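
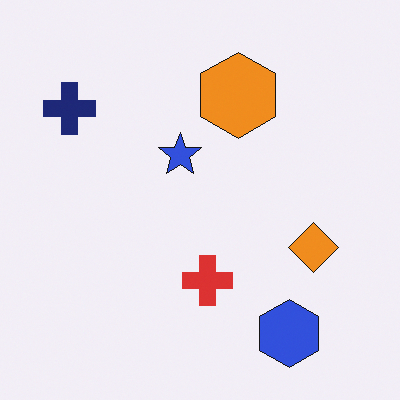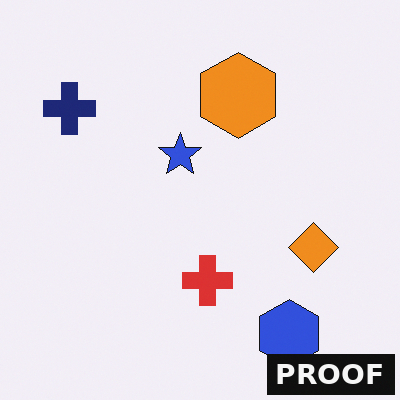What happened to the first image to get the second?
The transformation is: watermarked with the text "PROOF" in the lower-right corner.

A dark label reading "PROOF" appears in the lower-right corner.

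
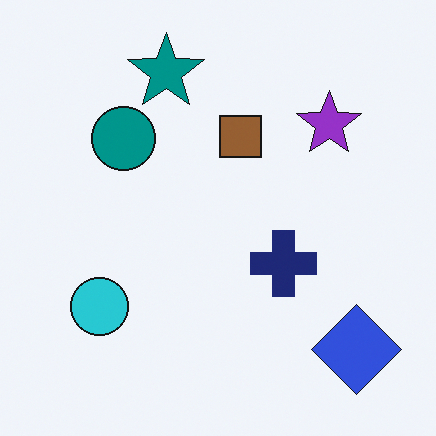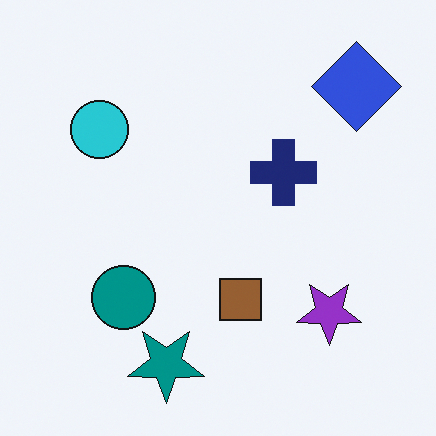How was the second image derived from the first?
The second image is the first flipped vertically (top ↔ bottom).

The teal star is in the top of the first image and the bottom of the second — shapes on opposite sides of the horizontal midline have swapped in a mirror flip.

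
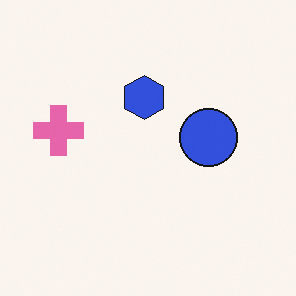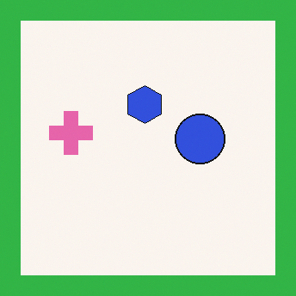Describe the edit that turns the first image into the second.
The second image is the first framed with a green border.

A solid green frame runs around the edge of the second image, with the content slightly shrunk inside it.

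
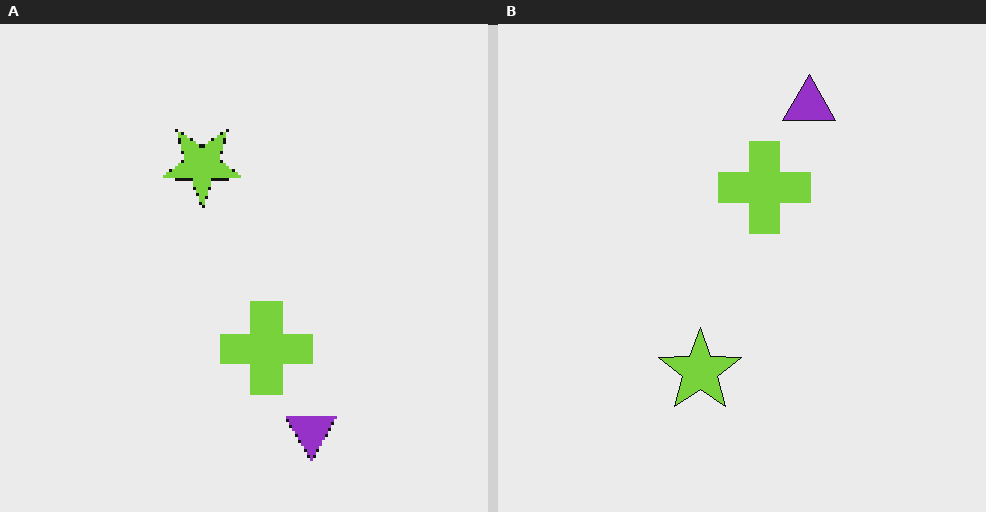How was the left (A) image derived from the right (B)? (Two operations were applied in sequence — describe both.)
Flipped vertically (top ↔ bottom), then lightly pixelated (a mild mosaic effect).

The purple triangle is in the top of the right (B) image and the bottom of the left (A) — shapes on opposite sides of the horizontal midline have swapped in a mirror flip. Shapes are reduced to large square blocks; fine edges and outlines are lost — a downscale-then-upscale (mosaic) effect.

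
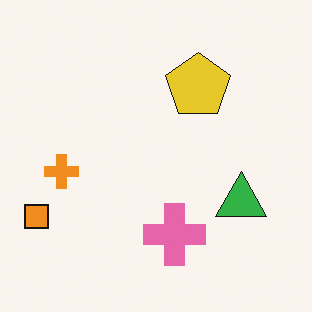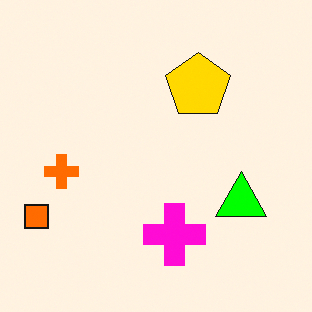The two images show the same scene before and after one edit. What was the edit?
It was made much more vivid (saturation change).

All colors are more vivid — a global saturation change.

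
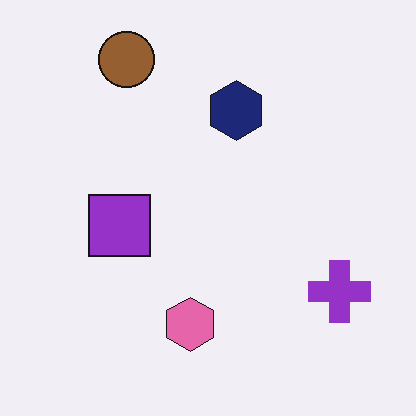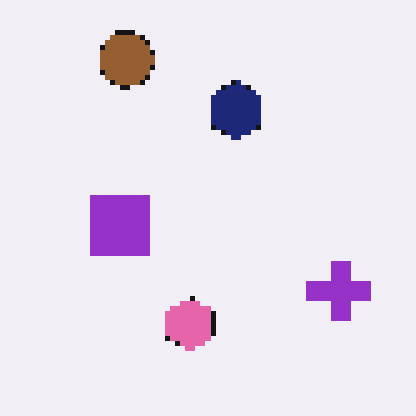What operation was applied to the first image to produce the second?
The transformation is: mildly pixelated.

Shapes are reduced to large square blocks; fine edges and outlines are lost — a downscale-then-upscale (mosaic) effect.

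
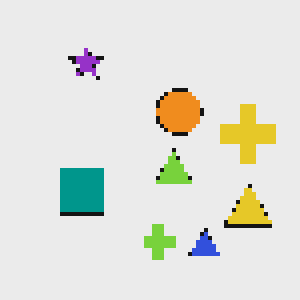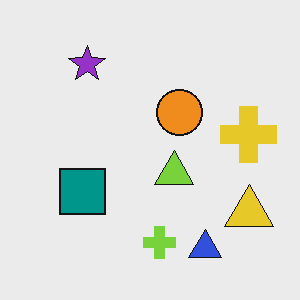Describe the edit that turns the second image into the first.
It was mildly pixelated.

Shapes are reduced to large square blocks; fine edges and outlines are lost — a downscale-then-upscale (mosaic) effect.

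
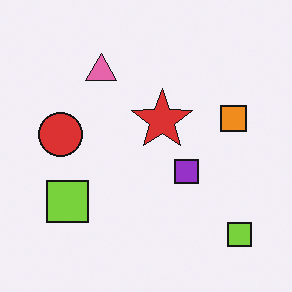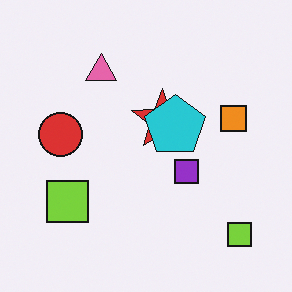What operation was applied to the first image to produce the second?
This is the original image overlaid with an additional cyan pentagon.

A cyan pentagon appears in the second image that is absent from the first.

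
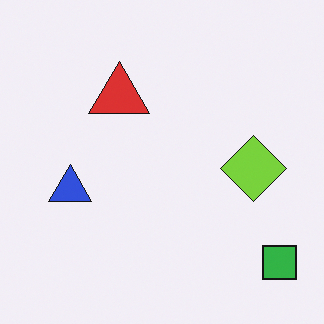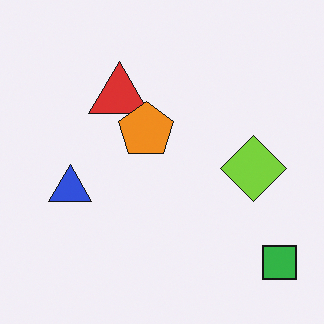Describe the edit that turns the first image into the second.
The second image is the first overlaid with an additional orange pentagon.

An orange pentagon appears in the second image that is absent from the first.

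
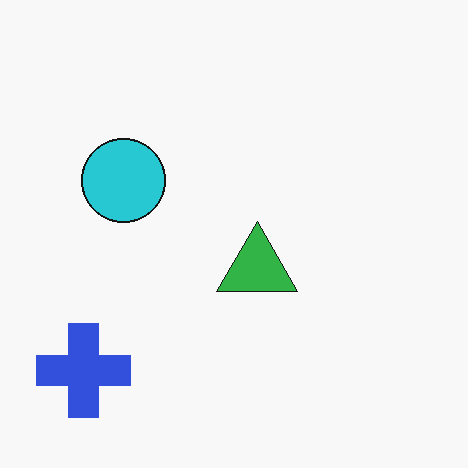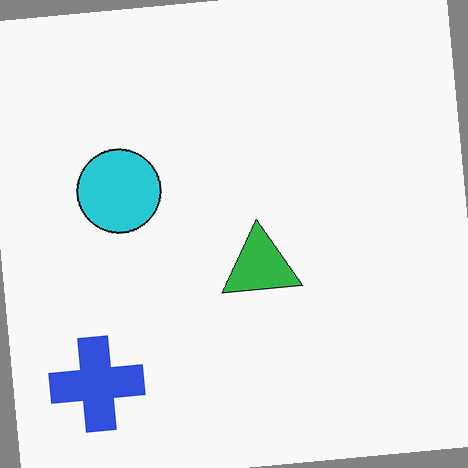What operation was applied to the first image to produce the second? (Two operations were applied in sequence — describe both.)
It was rotated counter-clockwise by a small amount, then given moderate JPEG compression.

Every shape is tilted by the same angle and the image corners show triangular fill wedges — a whole-image rotation by a non-right angle. Blocky 8×8 compression artifacts appear around shape edges and the flat background shows ringing — characteristic JPEG degradation.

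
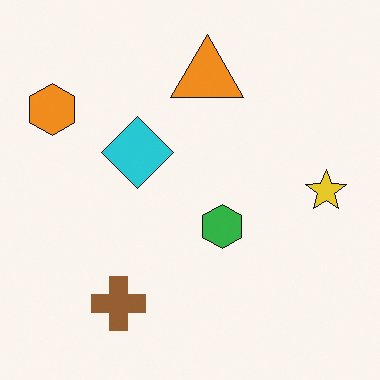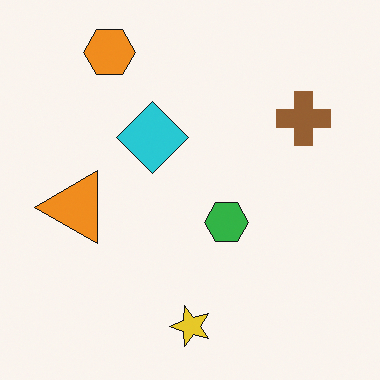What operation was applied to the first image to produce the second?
This is the original image transposed (reflected across the top-left ↔ bottom-right diagonal).

Shapes have swapped their row and column positions — what was in the top-right is now in the bottom-left — a diagonal reflection.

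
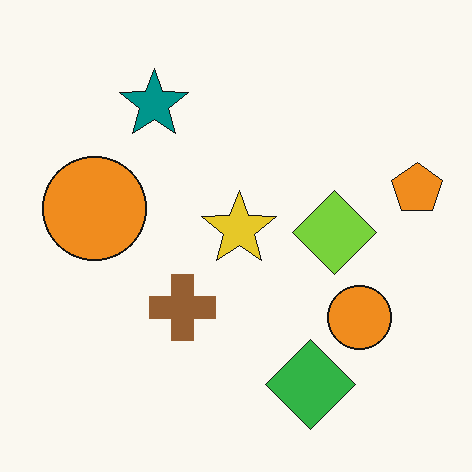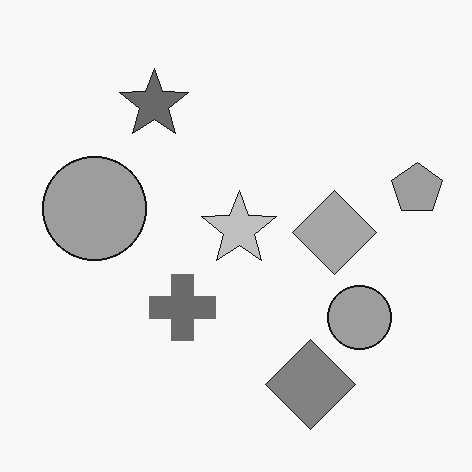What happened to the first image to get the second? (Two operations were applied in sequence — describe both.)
Converted to grayscale, then JPEG-compressed with visible artifacts.

All color is removed — every shape is now a shade of grey. Blocky 8×8 compression artifacts appear around shape edges and the flat background shows ringing — characteristic JPEG degradation.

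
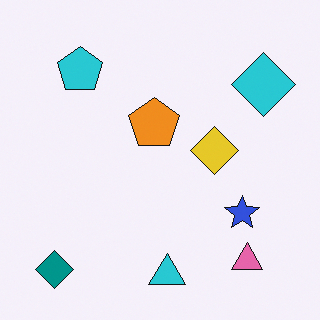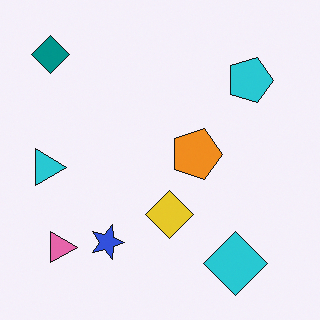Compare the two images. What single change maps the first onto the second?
The image was rotated 90° clockwise.

The teal diamond sits in the bottom-left of the first image and the top-left of the second — consistent with a whole-image 90° clockwise rotation.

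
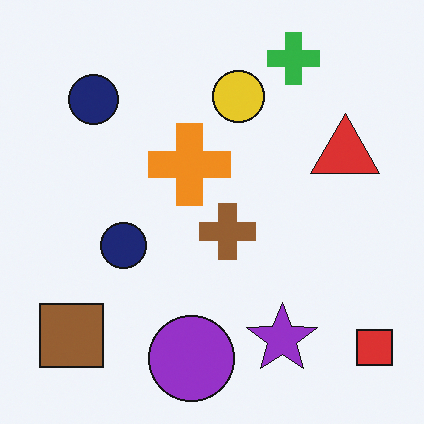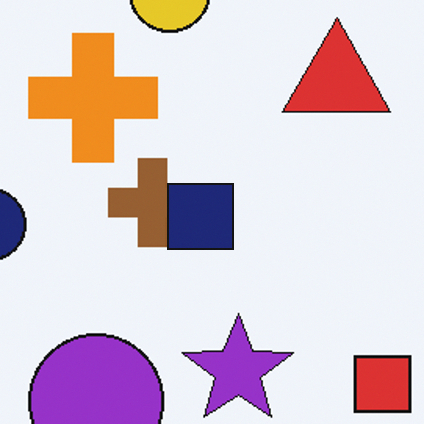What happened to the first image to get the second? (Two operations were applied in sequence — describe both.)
Cropped to a modestly smaller region and rescaled, then overlaid with an additional navy square.

The visible shapes are larger and the field of view is narrower; shapes near the original edges may be partly or wholly outside the frame — a crop-and-rescale. A navy square appears in the second image that is absent from the first.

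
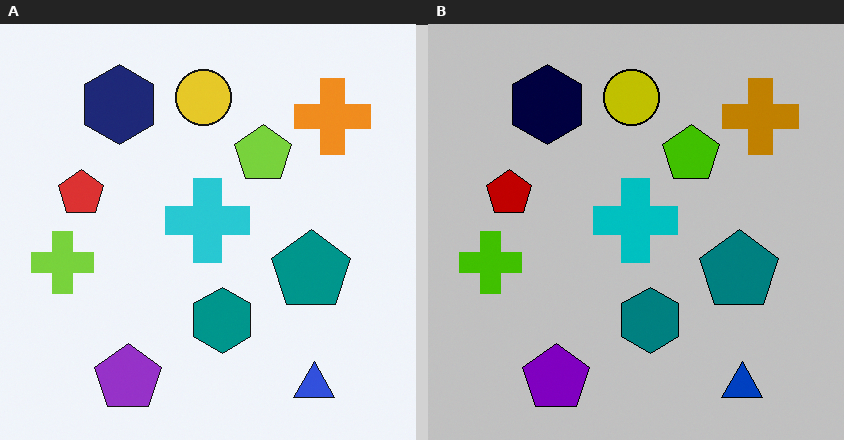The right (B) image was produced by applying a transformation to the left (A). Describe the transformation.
This is the original image aggressively posterized.

Each flat color has snapped to a coarser quantized level — most visibly, the near-white background has dropped to a flat grey.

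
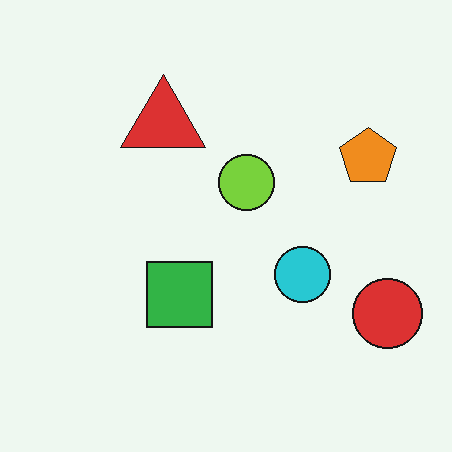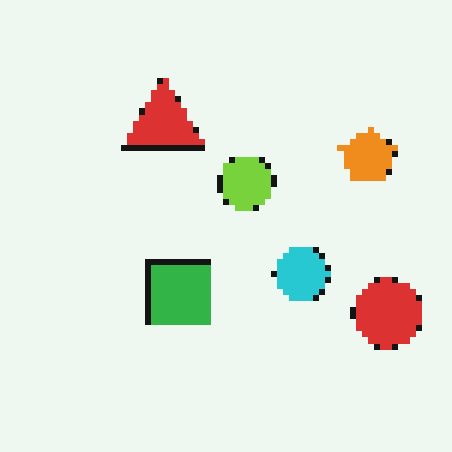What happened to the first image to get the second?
It was moderately pixelated.

Shapes are reduced to large square blocks; fine edges and outlines are lost — a downscale-then-upscale (mosaic) effect.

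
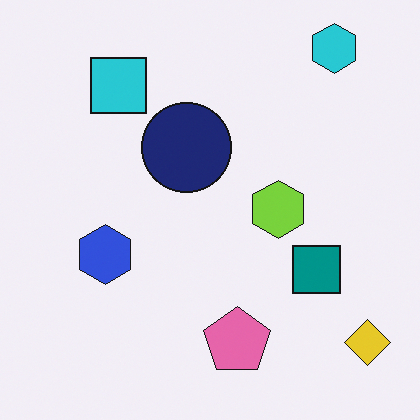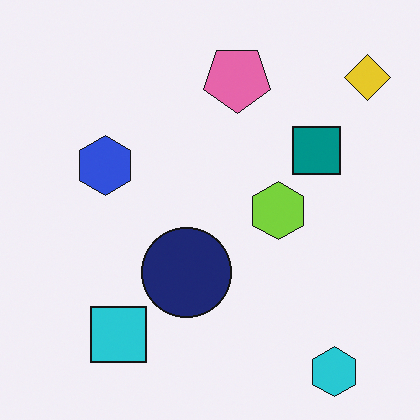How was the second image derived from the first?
It was flipped vertically (top ↔ bottom).

The cyan hexagon is in the top-right of the first image and the bottom-right of the second — shapes on opposite sides of the horizontal midline have swapped in a mirror flip.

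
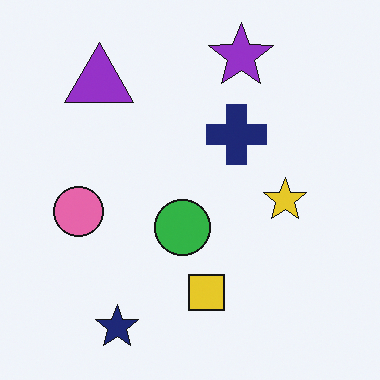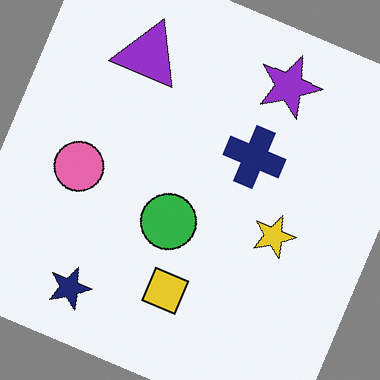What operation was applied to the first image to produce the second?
It was rotated clockwise by a clearly visible amount.

Every shape is tilted by the same angle and the image corners show triangular fill wedges — a whole-image rotation by a non-right angle.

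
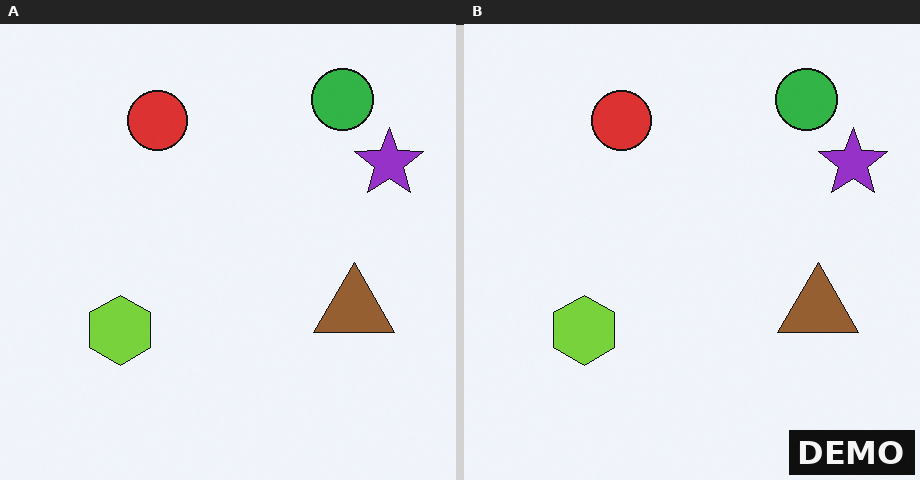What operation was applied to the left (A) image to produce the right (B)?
Watermarked with the text "DEMO" in the lower-right corner.

A dark label reading "DEMO" appears in the lower-right corner.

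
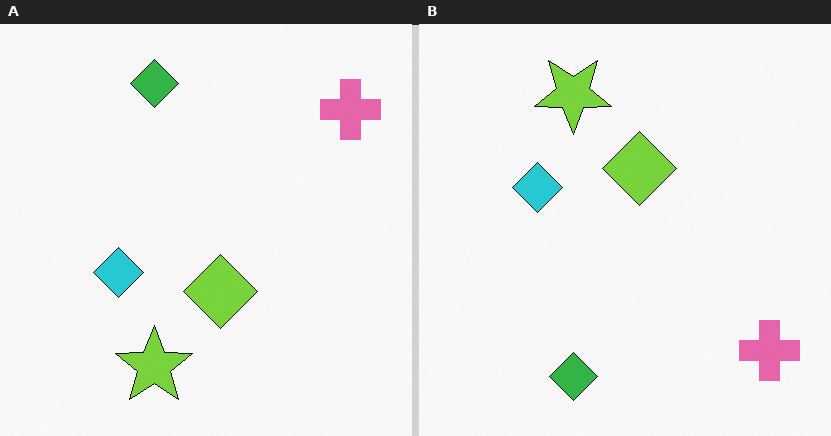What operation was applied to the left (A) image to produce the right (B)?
The image was flipped vertically (top ↔ bottom).

The green diamond is in the top of the left (A) image and the bottom of the right (B) — shapes on opposite sides of the horizontal midline have swapped in a mirror flip.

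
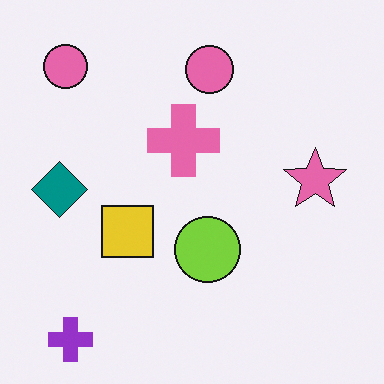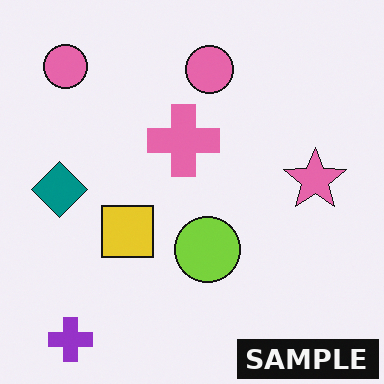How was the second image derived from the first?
It was watermarked with the text "SAMPLE" in the lower-right corner.

A dark label reading "SAMPLE" appears in the lower-right corner.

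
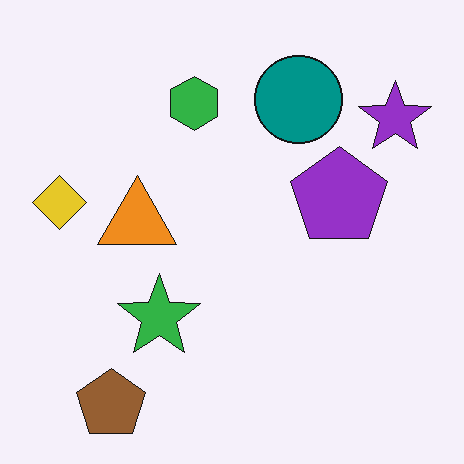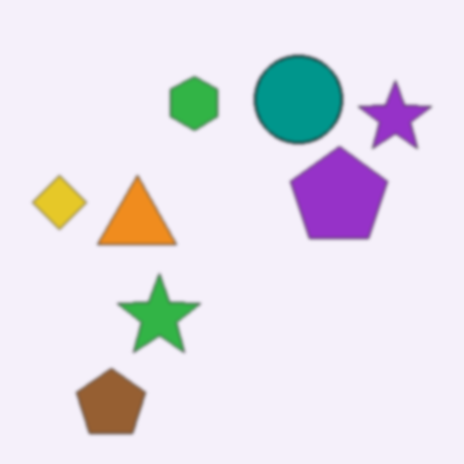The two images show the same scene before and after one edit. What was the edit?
This is the original image slightly softened.

Shape edges and outlines are uniformly softened across the whole image.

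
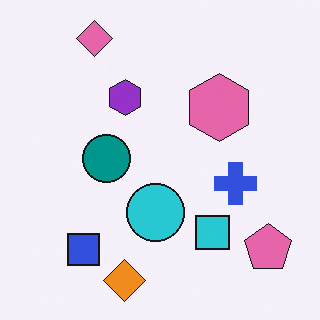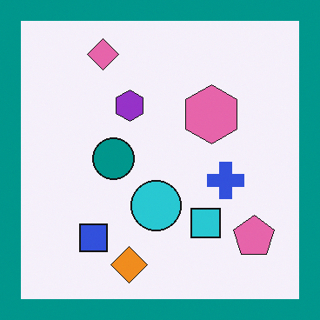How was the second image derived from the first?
It was framed with a teal border.

A solid teal frame runs around the edge of the second image, with the content slightly shrunk inside it.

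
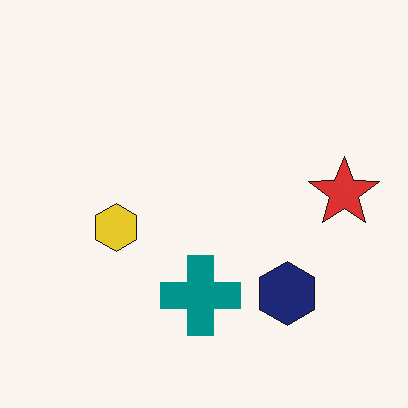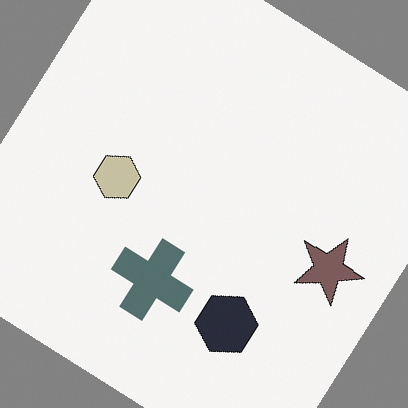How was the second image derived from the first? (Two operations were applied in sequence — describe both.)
It was rotated clockwise by a large amount — several tens of degrees, then heavily desaturated.

Every shape is tilted by the same angle and the image corners show triangular fill wedges — a whole-image rotation by a non-right angle. All colors are more muted and greyish — a global saturation change.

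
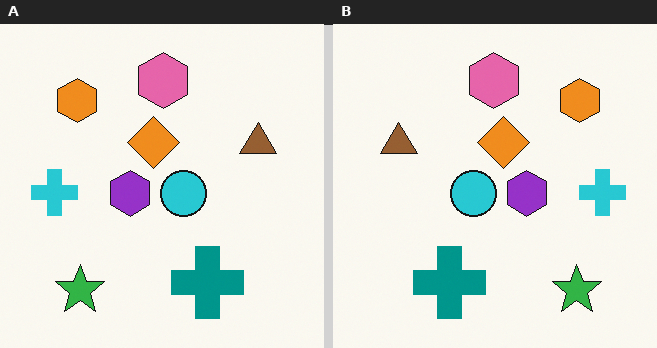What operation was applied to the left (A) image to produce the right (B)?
It was flipped horizontally (left ↔ right).

The cyan cross is in the left of the left (A) image and the right of the right (B) — shapes on opposite sides of the vertical midline have swapped in a mirror flip.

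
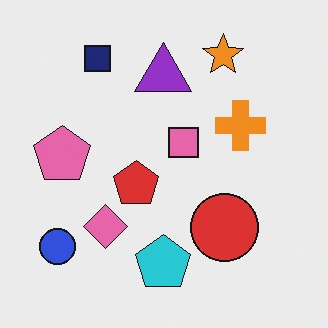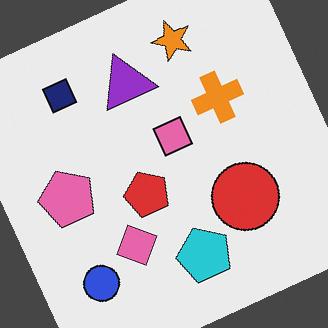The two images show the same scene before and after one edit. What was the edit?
The second image is the first rotated counter-clockwise by a moderate amount.

Every shape is tilted by the same angle and the image corners show triangular fill wedges — a whole-image rotation by a non-right angle.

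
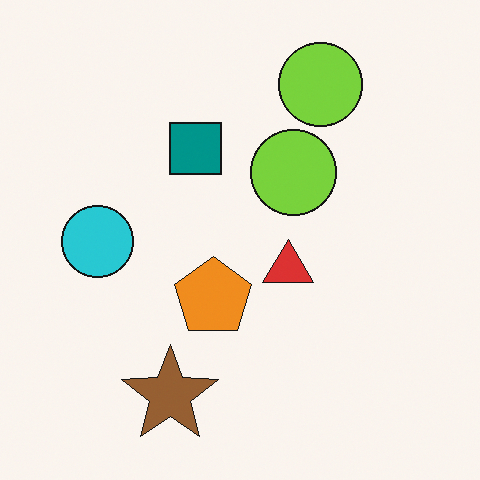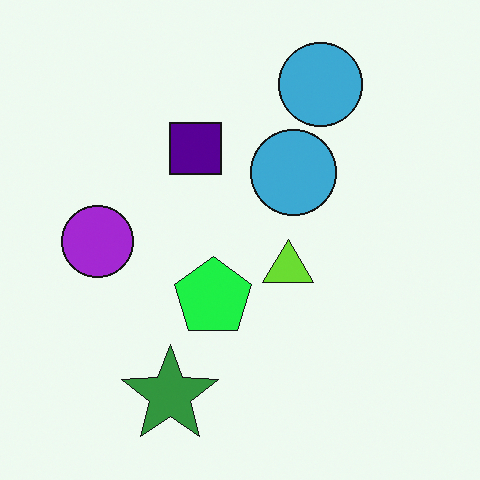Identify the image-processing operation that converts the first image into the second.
The transformation is: hue-shifted through roughly a third of the color wheel.

Every shape's color has rotated by the same amount around the hue wheel — a uniform hue shift.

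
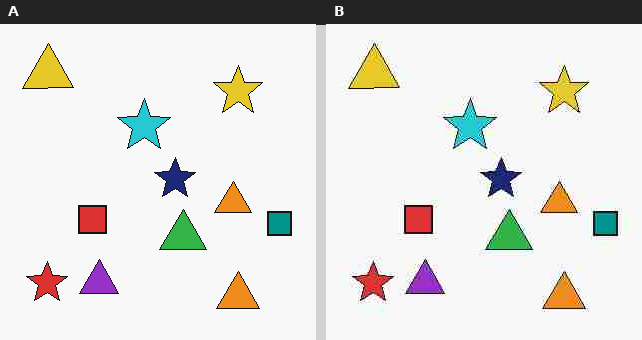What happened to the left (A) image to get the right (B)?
This is the original image degraded with heavy JPEG compression.

Blocky 8×8 compression artifacts appear around shape edges and the flat background shows ringing — characteristic JPEG degradation.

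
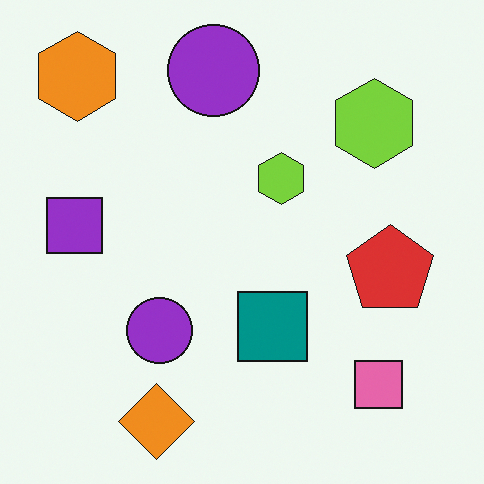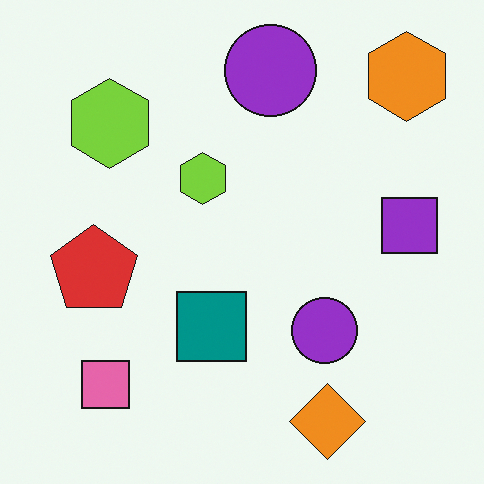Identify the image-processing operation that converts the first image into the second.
It was flipped horizontally (left ↔ right).

The purple square is in the left of the first image and the right of the second — shapes on opposite sides of the vertical midline have swapped in a mirror flip.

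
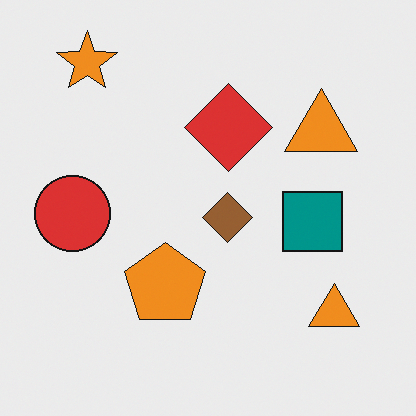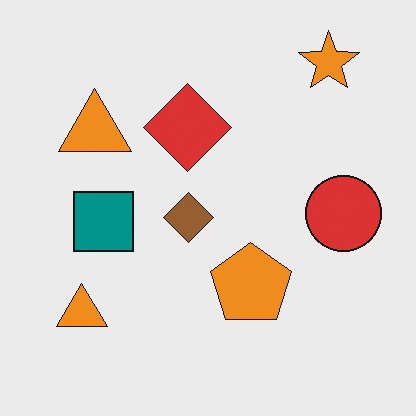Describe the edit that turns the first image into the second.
The second image is the first flipped horizontally (left ↔ right).

The red circle is in the left of the first image and the right of the second — shapes on opposite sides of the vertical midline have swapped in a mirror flip.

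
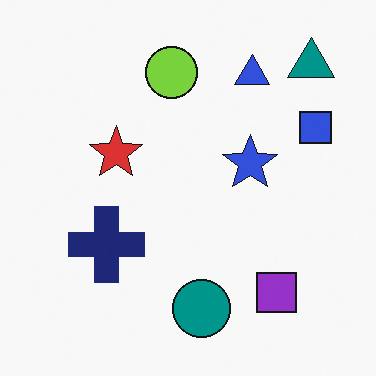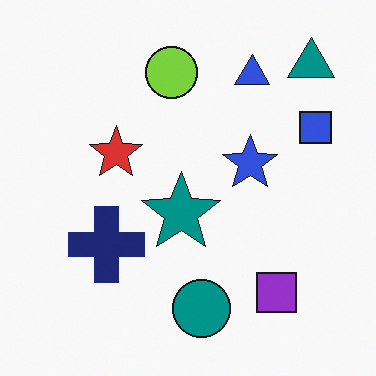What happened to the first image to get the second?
This is the original image overlaid with an additional teal star.

A teal star appears in the second image that is absent from the first.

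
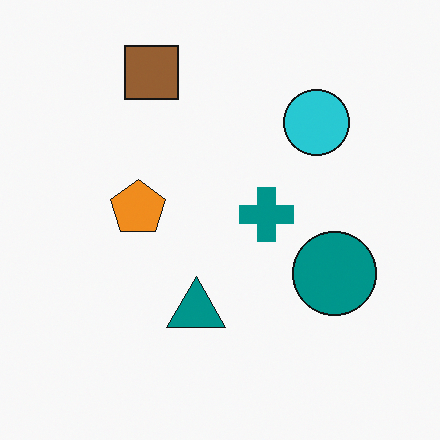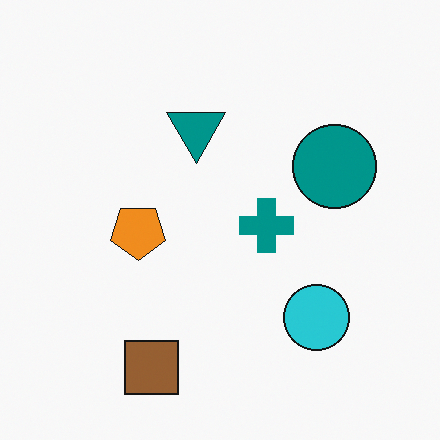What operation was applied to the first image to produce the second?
The second image is the first flipped vertically (top ↔ bottom).

The brown square is in the top of the first image and the bottom of the second — shapes on opposite sides of the horizontal midline have swapped in a mirror flip.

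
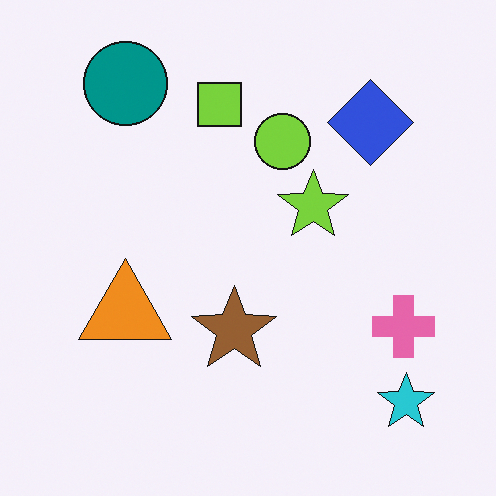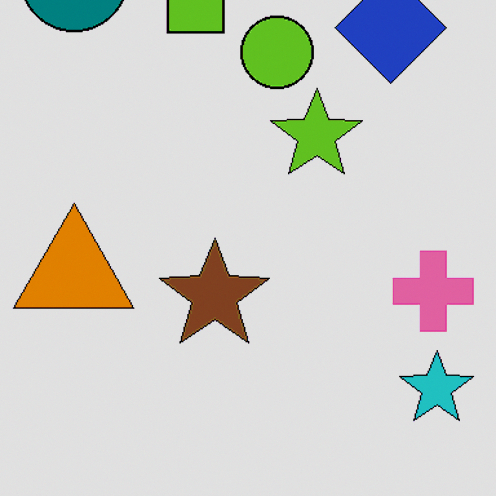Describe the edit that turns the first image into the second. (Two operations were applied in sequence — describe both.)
It was cropped slightly and scaled back up, then moderately posterized.

The visible shapes are larger and the field of view is narrower; shapes near the original edges may be partly or wholly outside the frame — a crop-and-rescale. Each flat color has snapped to a coarser quantized level — most visibly, the near-white background has dropped to a flat grey.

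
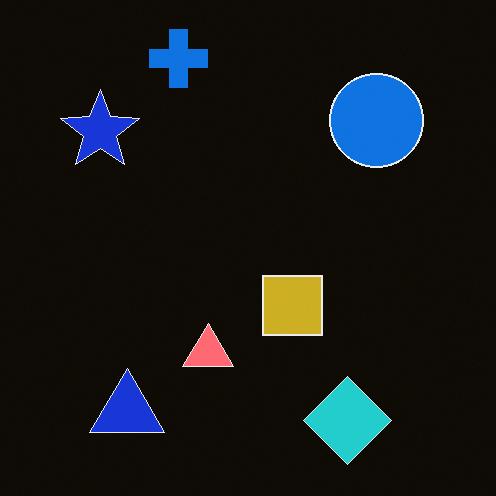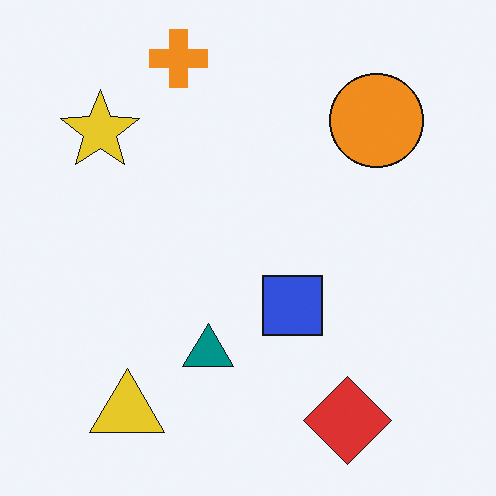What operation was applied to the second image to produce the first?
The transformation is: color-inverted (negative).

The light background has become dark and every shape's color is its complement — a photographic negative.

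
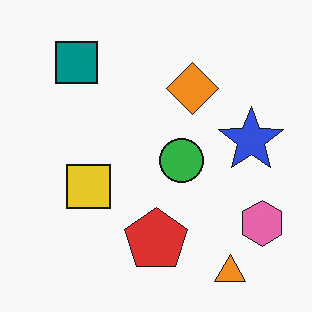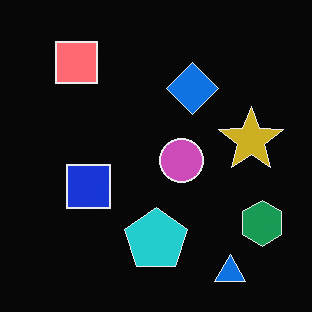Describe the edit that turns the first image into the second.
This is the original image color-inverted (negative).

The light background has become dark and every shape's color is its complement — a photographic negative.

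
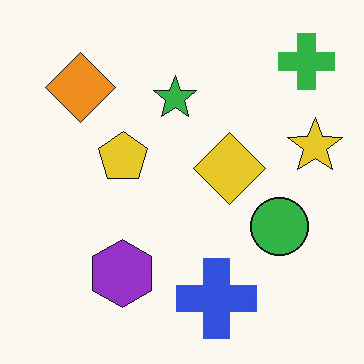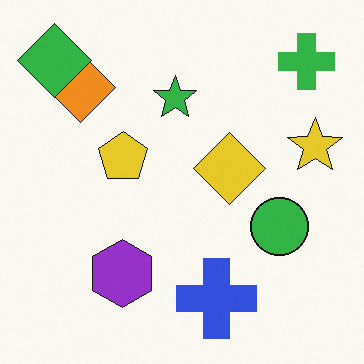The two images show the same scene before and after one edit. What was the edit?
This is the original image overlaid with an additional green diamond.

A green diamond appears in the second image that is absent from the first.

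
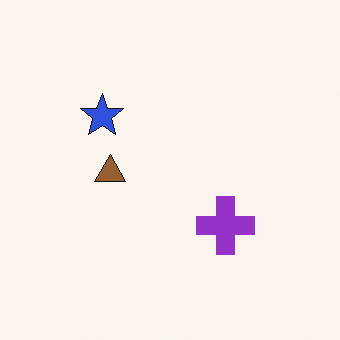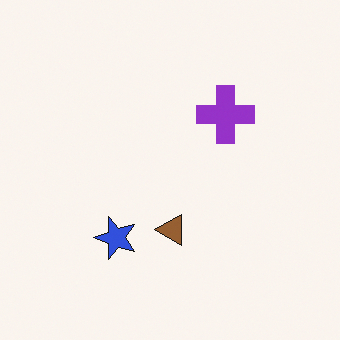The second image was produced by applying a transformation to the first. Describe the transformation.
The image was rotated 90° counter-clockwise.

The blue star sits in the left of the first image and the bottom of the second — consistent with a whole-image 90° counter-clockwise rotation.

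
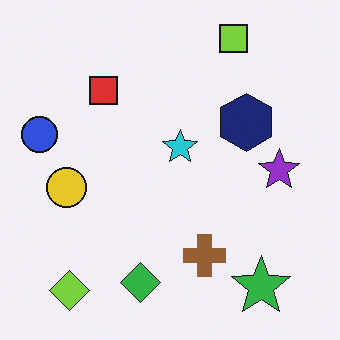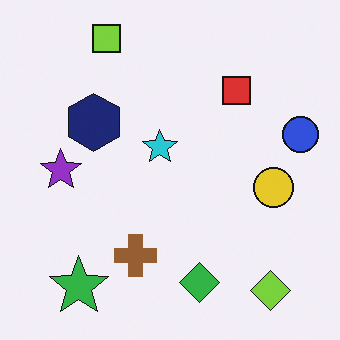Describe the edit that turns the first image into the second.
It was flipped horizontally (left ↔ right).

The blue circle is in the left of the first image and the right of the second — shapes on opposite sides of the vertical midline have swapped in a mirror flip.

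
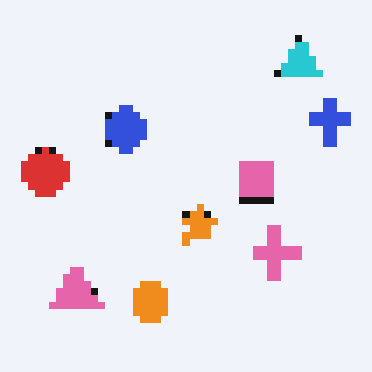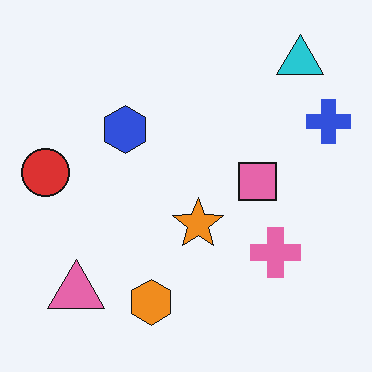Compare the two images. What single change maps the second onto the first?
This is the original image moderately pixelated.

Shapes are reduced to large square blocks; fine edges and outlines are lost — a downscale-then-upscale (mosaic) effect.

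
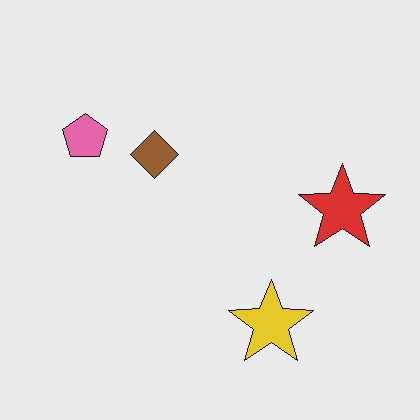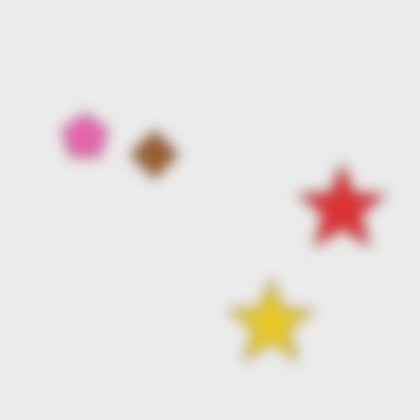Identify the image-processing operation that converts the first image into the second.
This is the original image heavily blurred.

Shape edges and outlines are uniformly softened across the whole image.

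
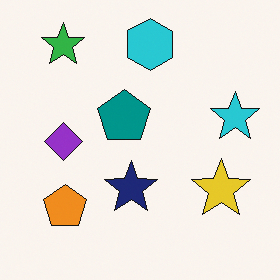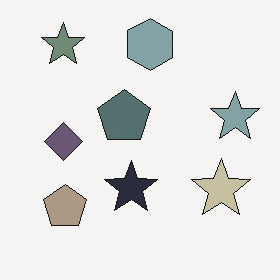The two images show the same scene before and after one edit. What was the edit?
It was made much more muted (saturation change).

All colors are more muted and greyish — a global saturation change.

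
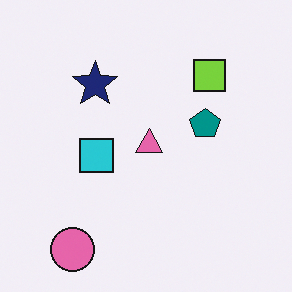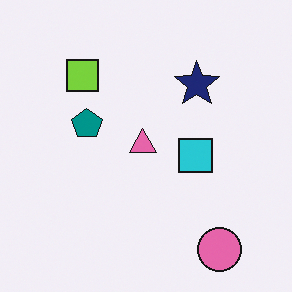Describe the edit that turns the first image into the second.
The second image is the first flipped horizontally (left ↔ right).

The pink circle is in the bottom-left of the first image and the bottom-right of the second — shapes on opposite sides of the vertical midline have swapped in a mirror flip.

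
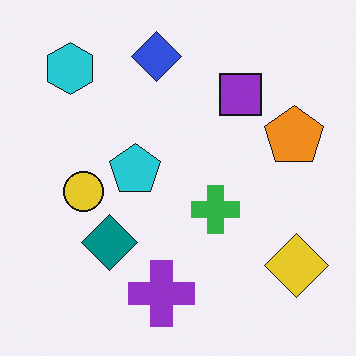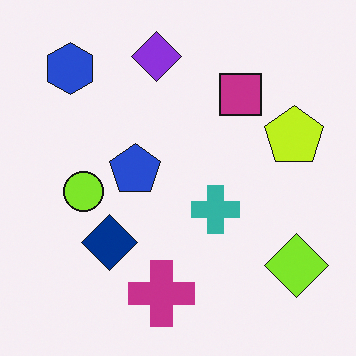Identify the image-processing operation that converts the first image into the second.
This is the original image hue-shifted by a small amount.

Every shape's color has rotated by the same amount around the hue wheel — a uniform hue shift.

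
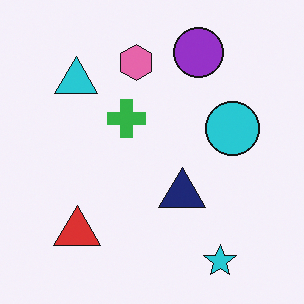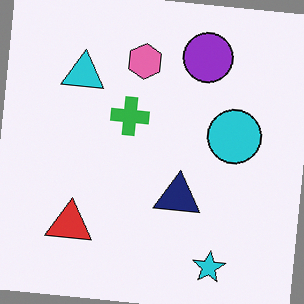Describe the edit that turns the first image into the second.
The transformation is: rotated clockwise by a small amount.

Every shape is tilted by the same angle and the image corners show triangular fill wedges — a whole-image rotation by a non-right angle.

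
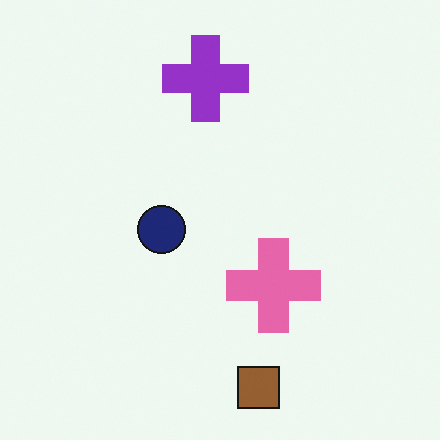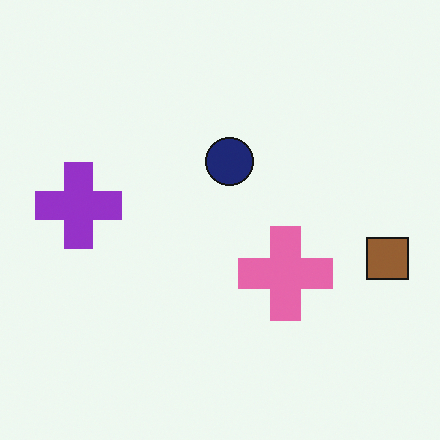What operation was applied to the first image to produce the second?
The transformation is: transposed (reflected across the top-left ↔ bottom-right diagonal).

Shapes have swapped their row and column positions — what was in the top-right is now in the bottom-left — a diagonal reflection.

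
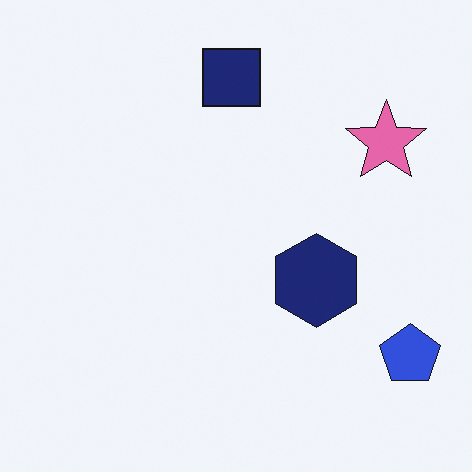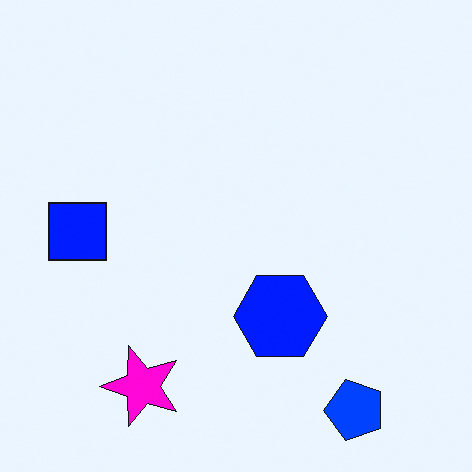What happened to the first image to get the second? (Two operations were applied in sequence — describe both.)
This is the original image transposed (reflected across the top-left ↔ bottom-right diagonal), then made much more vivid (saturation change).

Shapes have swapped their row and column positions — what was in the top-right is now in the bottom-left — a diagonal reflection. All colors are more vivid — a global saturation change.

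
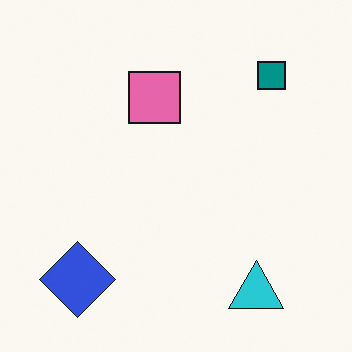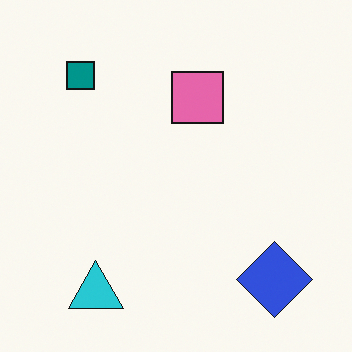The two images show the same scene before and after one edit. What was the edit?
This is the original image flipped horizontally (left ↔ right).

The blue diamond is in the bottom-left of the first image and the bottom-right of the second — shapes on opposite sides of the vertical midline have swapped in a mirror flip.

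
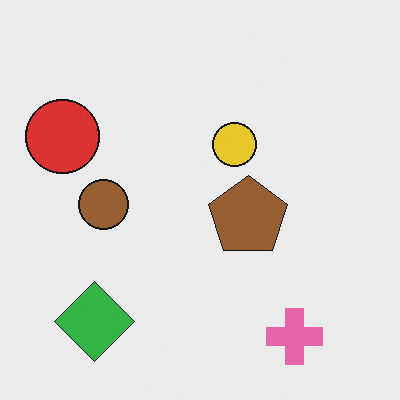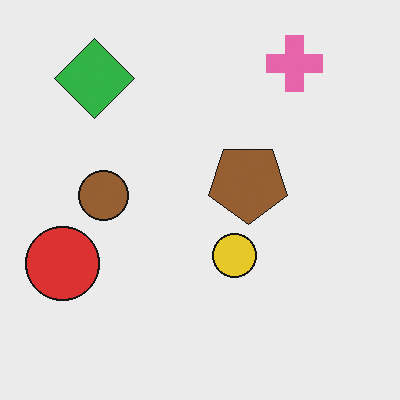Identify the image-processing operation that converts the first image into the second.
This is the original image flipped vertically (top ↔ bottom).

The pink cross is in the bottom-right of the first image and the top-right of the second — shapes on opposite sides of the horizontal midline have swapped in a mirror flip.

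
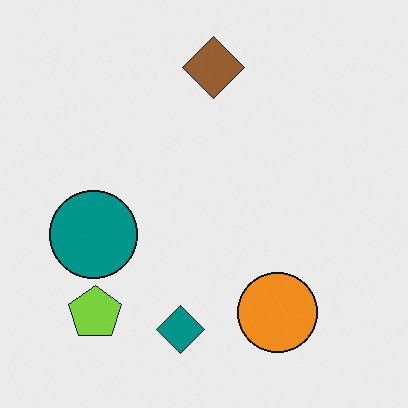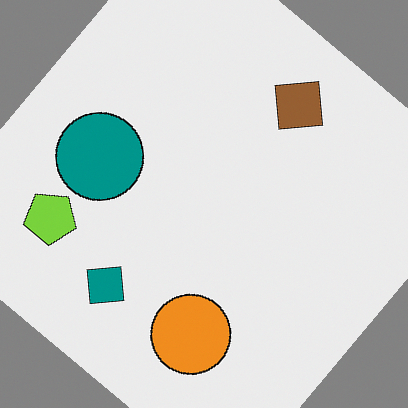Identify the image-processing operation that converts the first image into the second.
It was rotated clockwise by a large amount — several tens of degrees.

Every shape is tilted by the same angle and the image corners show triangular fill wedges — a whole-image rotation by a non-right angle.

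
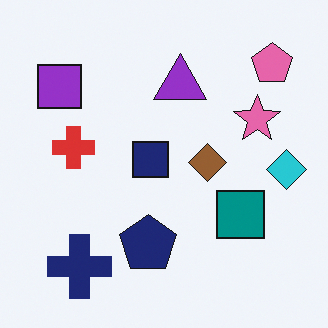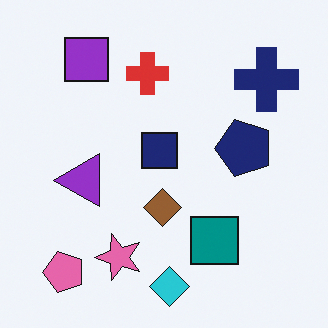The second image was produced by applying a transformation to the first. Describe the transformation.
The second image is the first transposed (reflected across the top-left ↔ bottom-right diagonal).

Shapes have swapped their row and column positions — what was in the top-right is now in the bottom-left — a diagonal reflection.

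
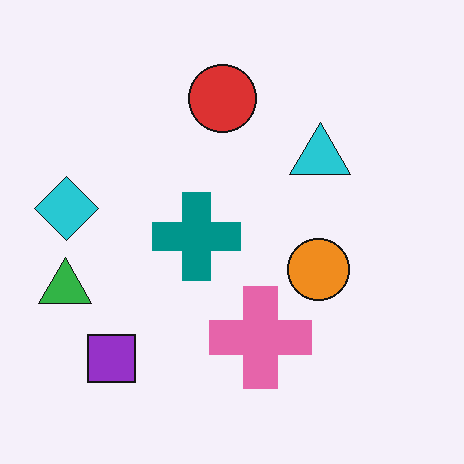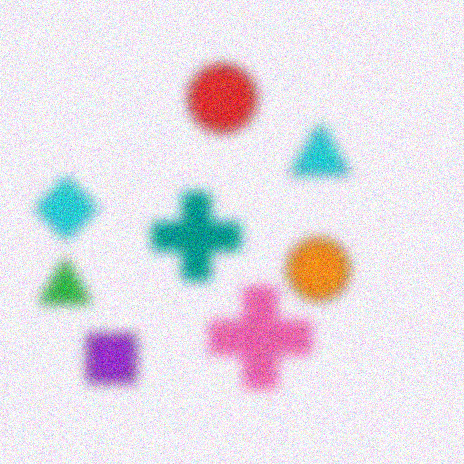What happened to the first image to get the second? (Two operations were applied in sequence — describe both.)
The second image is the first strongly gaussian-blurred, then degraded with moderate additive noise.

Shape edges and outlines are uniformly softened across the whole image. Random speckle covers the whole image, including the flat background.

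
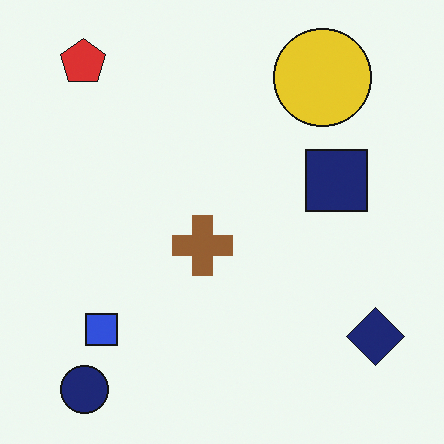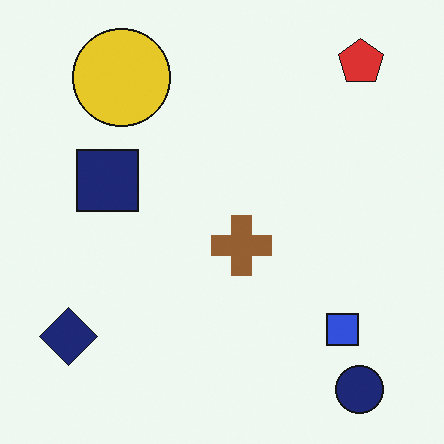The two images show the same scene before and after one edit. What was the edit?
The transformation is: flipped horizontally (left ↔ right).

The navy diamond is in the bottom-right of the first image and the bottom-left of the second — shapes on opposite sides of the vertical midline have swapped in a mirror flip.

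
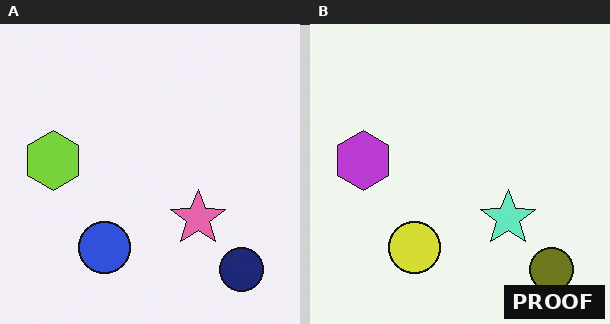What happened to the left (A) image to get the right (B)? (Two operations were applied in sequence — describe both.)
It was hue-shifted through roughly half the color wheel, then watermarked with the text "PROOF" in the lower-right corner.

Every shape's color has rotated by the same amount around the hue wheel — a uniform hue shift. A dark label reading "PROOF" appears in the lower-right corner.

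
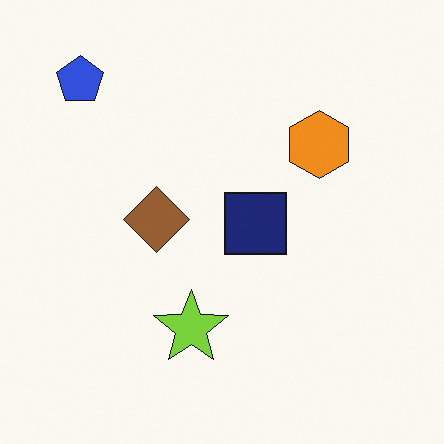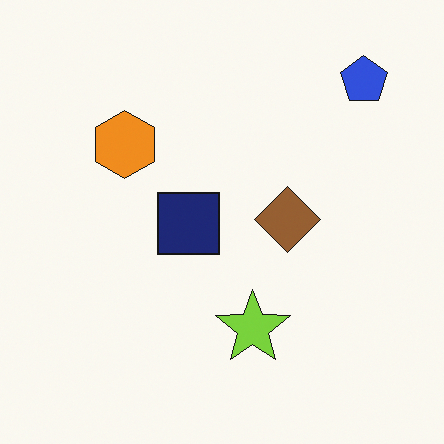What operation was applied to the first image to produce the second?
Flipped horizontally (left ↔ right).

The blue pentagon is in the top-left of the first image and the top-right of the second — shapes on opposite sides of the vertical midline have swapped in a mirror flip.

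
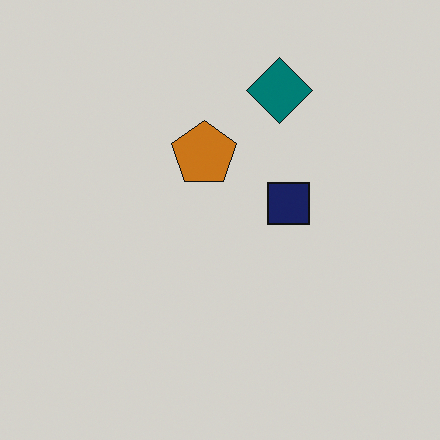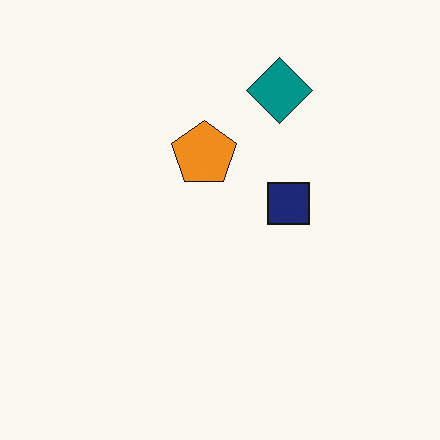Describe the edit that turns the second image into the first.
The image was darkened a little.

Every pixel — background and shapes alike — is uniformly darkened.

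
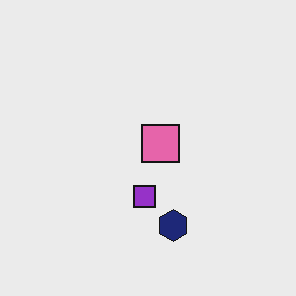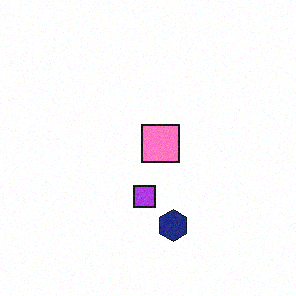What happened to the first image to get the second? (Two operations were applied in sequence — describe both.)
The second image is the first degraded with a light layer of grain, then brightened a little.

Random speckle covers the whole image, including the flat background. Every pixel — background and shapes alike — is uniformly brightened.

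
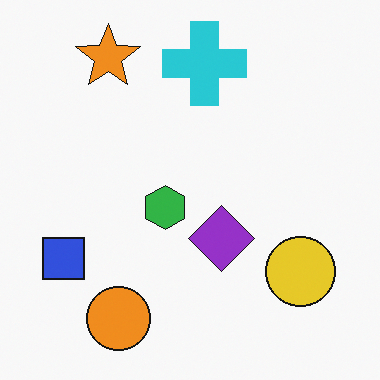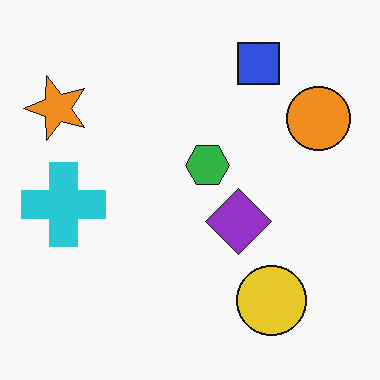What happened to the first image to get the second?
The transformation is: transposed (reflected across the top-left ↔ bottom-right diagonal).

Shapes have swapped their row and column positions — what was in the top-right is now in the bottom-left — a diagonal reflection.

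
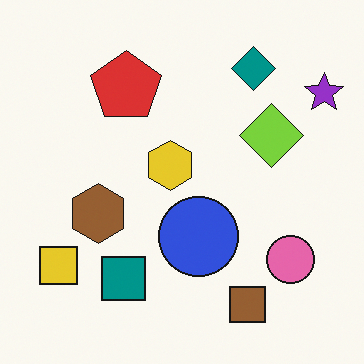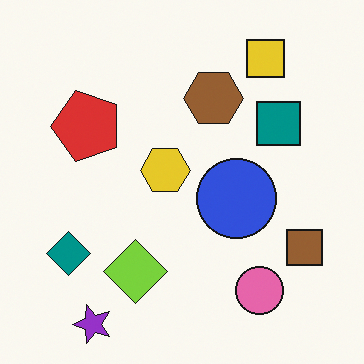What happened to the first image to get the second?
The second image is the first transposed (reflected across the top-left ↔ bottom-right diagonal).

Shapes have swapped their row and column positions — what was in the top-right is now in the bottom-left — a diagonal reflection.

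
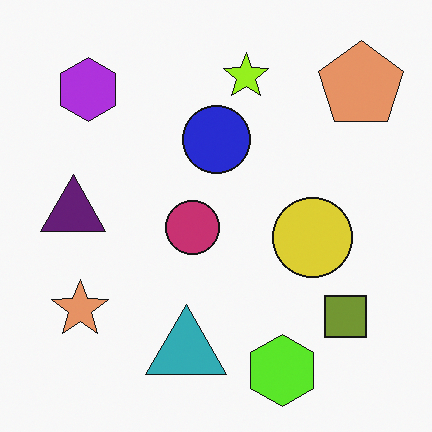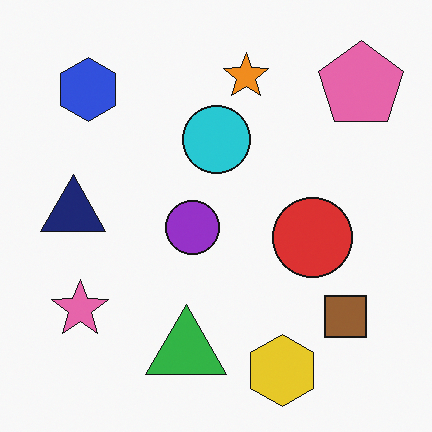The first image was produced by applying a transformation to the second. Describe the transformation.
The first image is the second hue-shifted by a small amount.

Every shape's color has rotated by the same amount around the hue wheel — a uniform hue shift.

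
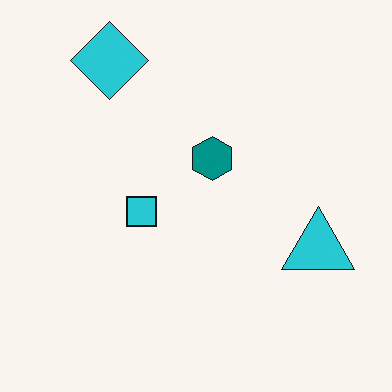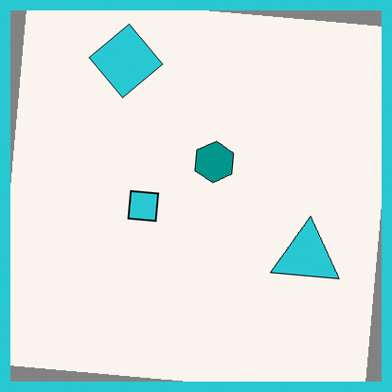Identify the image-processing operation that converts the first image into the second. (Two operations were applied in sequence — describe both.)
The transformation is: rotated clockwise by a slight angle, then framed with a cyan border.

Every shape is tilted by the same angle and the image corners show triangular fill wedges — a whole-image rotation by a non-right angle. A solid cyan frame runs around the edge of the second image, with the content slightly shrunk inside it.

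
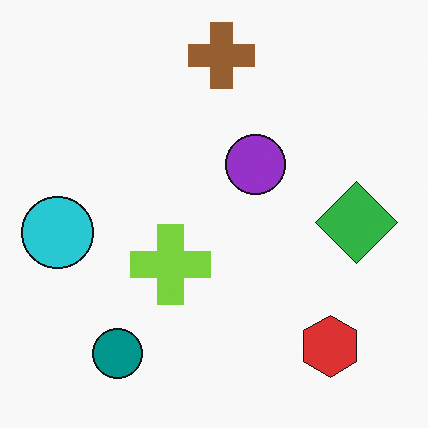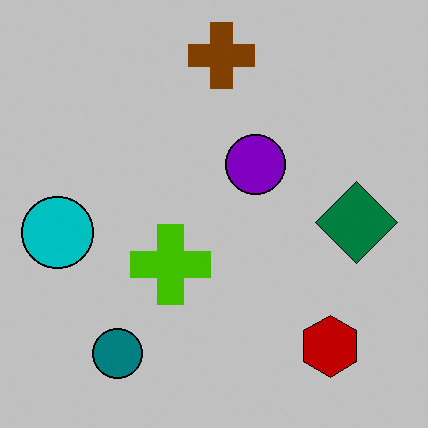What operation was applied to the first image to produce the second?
This is the original image aggressively posterized.

Each flat color has snapped to a coarser quantized level — most visibly, the near-white background has dropped to a flat grey.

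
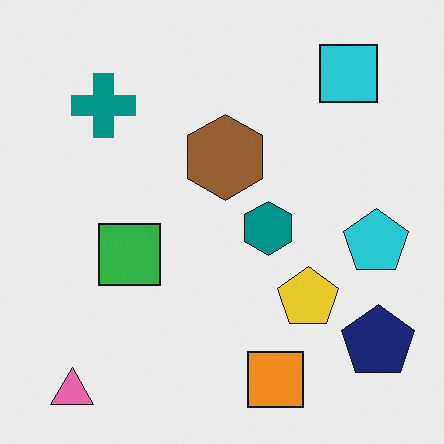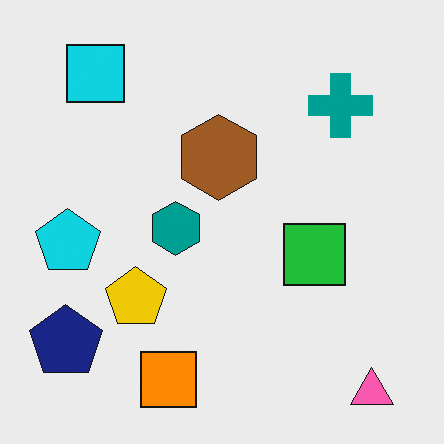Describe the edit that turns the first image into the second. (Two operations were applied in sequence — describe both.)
This is the original image flipped horizontally (left ↔ right), then slightly oversaturated.

The navy pentagon is in the bottom-right of the first image and the bottom-left of the second — shapes on opposite sides of the vertical midline have swapped in a mirror flip. All colors are more vivid — a global saturation change.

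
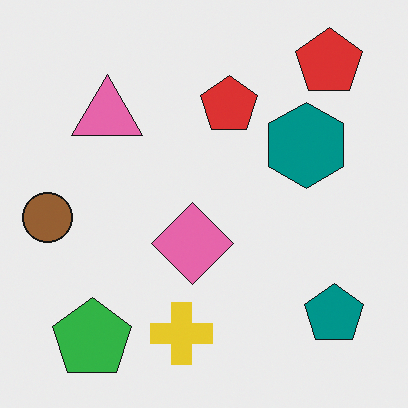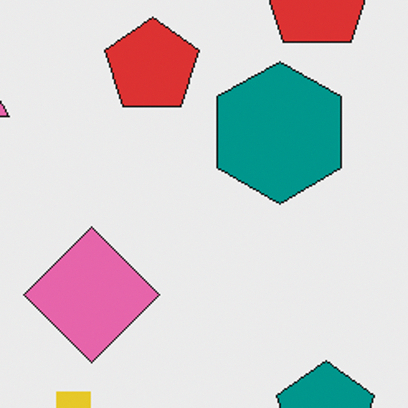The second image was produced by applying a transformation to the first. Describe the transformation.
The image was cropped tightly and scaled back up.

The visible shapes are larger and the field of view is narrower; shapes near the original edges may be partly or wholly outside the frame — a crop-and-rescale.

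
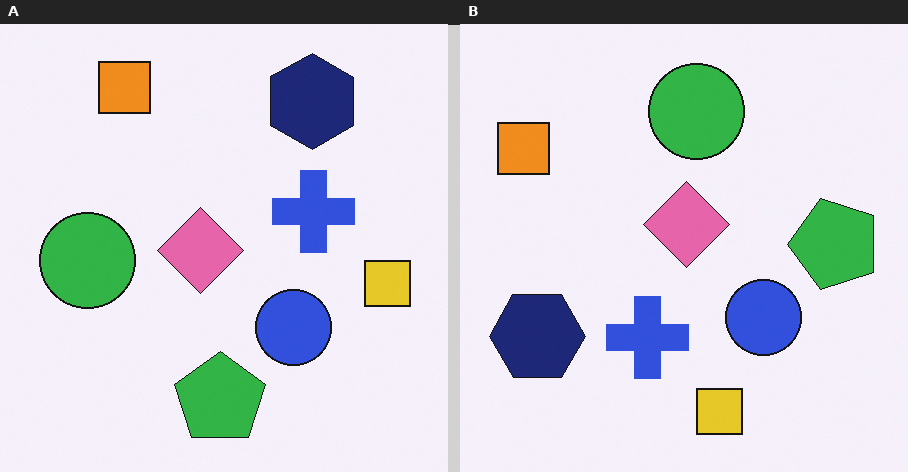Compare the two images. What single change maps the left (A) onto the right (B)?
It was transposed (reflected across the top-left ↔ bottom-right diagonal).

Shapes have swapped their row and column positions — what was in the top-right is now in the bottom-left — a diagonal reflection.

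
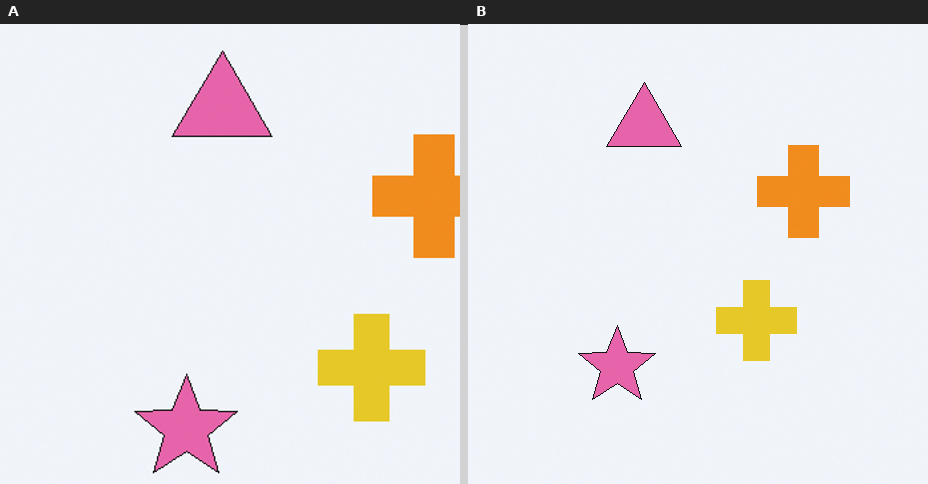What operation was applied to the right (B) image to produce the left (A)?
The transformation is: cropped to a modestly smaller region and rescaled.

The visible shapes are larger and the field of view is narrower; shapes near the original edges may be partly or wholly outside the frame — a crop-and-rescale.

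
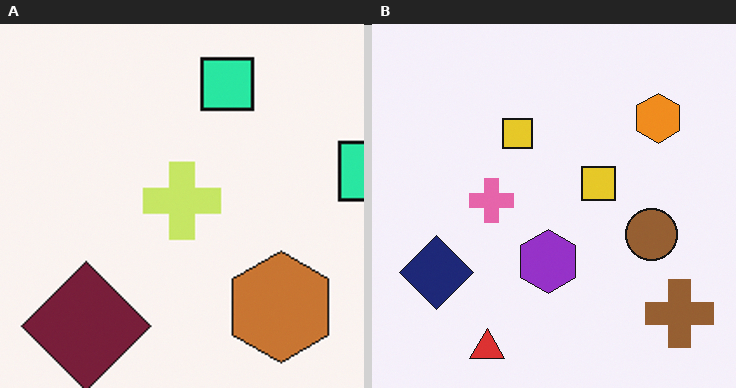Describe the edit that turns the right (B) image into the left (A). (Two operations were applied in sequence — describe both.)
It was cropped tightly and scaled back up, then hue-shifted through roughly a third of the color wheel.

The visible shapes are larger and the field of view is narrower; shapes near the original edges may be partly or wholly outside the frame — a crop-and-rescale. Every shape's color has rotated by the same amount around the hue wheel — a uniform hue shift.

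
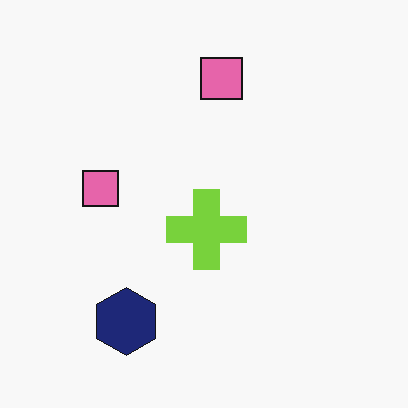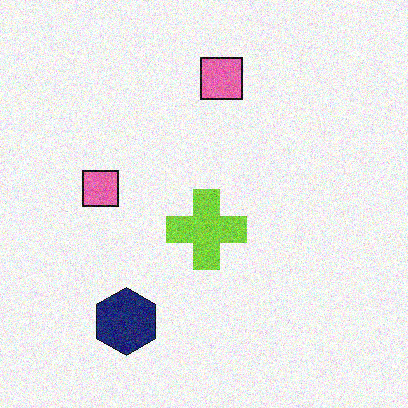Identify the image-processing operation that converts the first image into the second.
Degraded with moderate additive noise.

Random speckle covers the whole image, including the flat background.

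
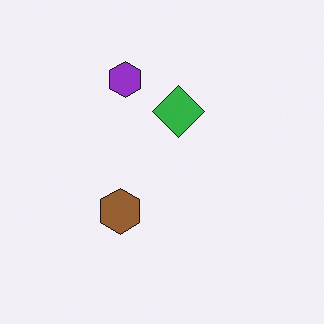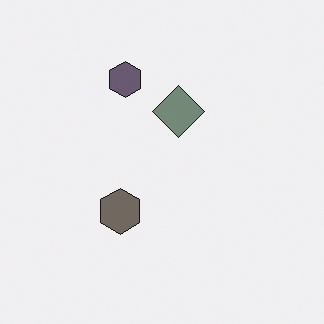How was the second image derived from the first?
Heavily desaturated.

All colors are more muted and greyish — a global saturation change.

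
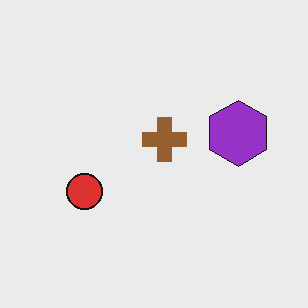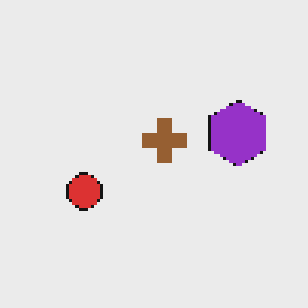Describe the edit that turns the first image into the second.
Mildly pixelated.

Shapes are reduced to large square blocks; fine edges and outlines are lost — a downscale-then-upscale (mosaic) effect.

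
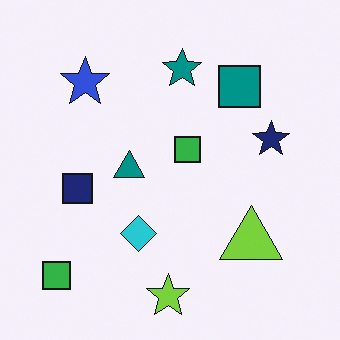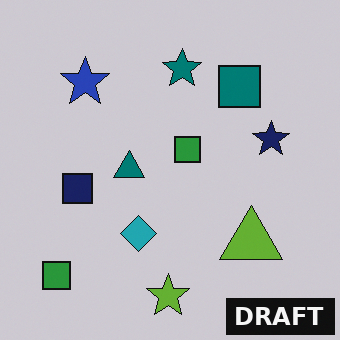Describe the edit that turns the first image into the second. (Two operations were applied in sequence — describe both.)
The transformation is: slightly darkened, then watermarked with the text "DRAFT" in the lower-right corner.

Every pixel — background and shapes alike — is uniformly darkened. A dark label reading "DRAFT" appears in the lower-right corner.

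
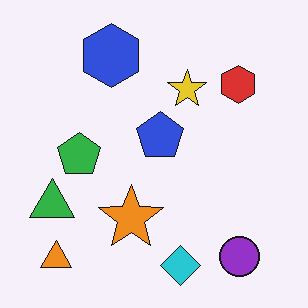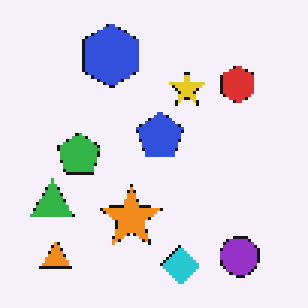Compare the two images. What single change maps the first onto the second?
Mildly pixelated.

Shapes are reduced to large square blocks; fine edges and outlines are lost — a downscale-then-upscale (mosaic) effect.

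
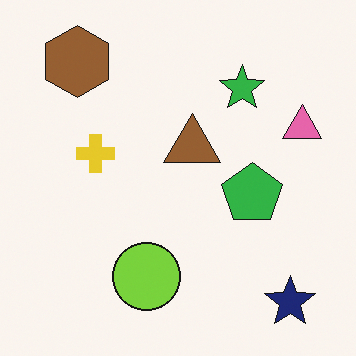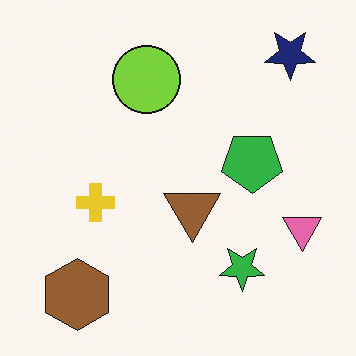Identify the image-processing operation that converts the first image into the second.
This is the original image flipped vertically (top ↔ bottom).

The navy star is in the bottom-right of the first image and the top-right of the second — shapes on opposite sides of the horizontal midline have swapped in a mirror flip.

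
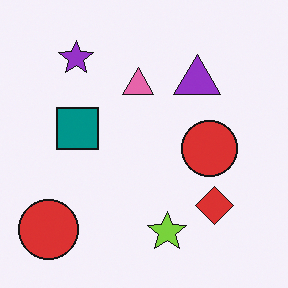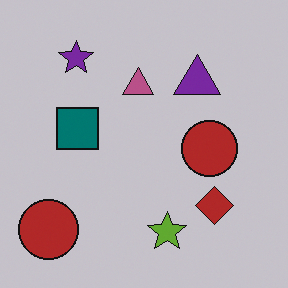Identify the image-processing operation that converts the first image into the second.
Darkened a little.

Every pixel — background and shapes alike — is uniformly darkened.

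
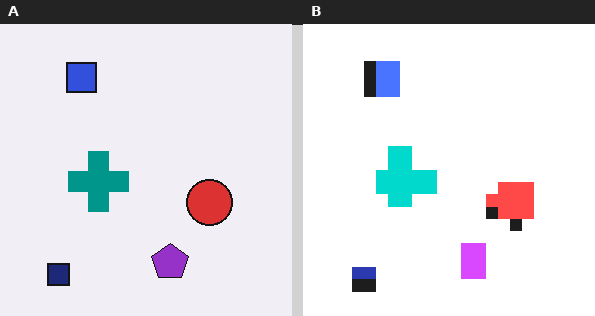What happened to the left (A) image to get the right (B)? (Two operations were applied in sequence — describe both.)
The transformation is: heavily pixelated into large blocks, then brightened a lot.

Shapes are reduced to large square blocks; fine edges and outlines are lost — a downscale-then-upscale (mosaic) effect. Every pixel — background and shapes alike — is uniformly brightened.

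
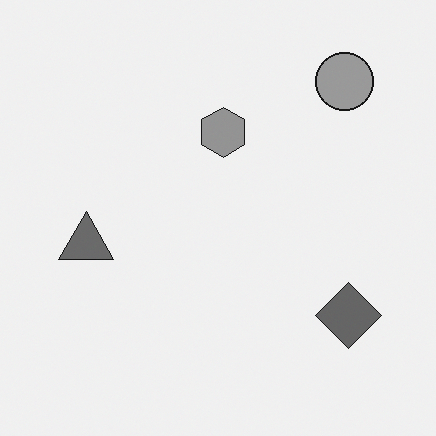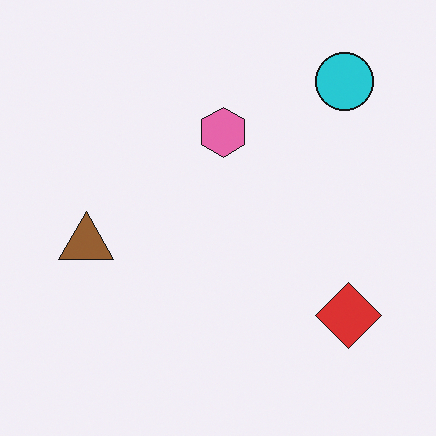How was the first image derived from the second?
The transformation is: converted to grayscale.

All color is removed — every shape is now a shade of grey.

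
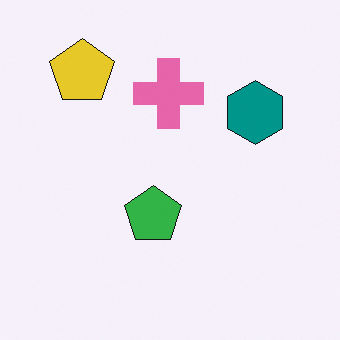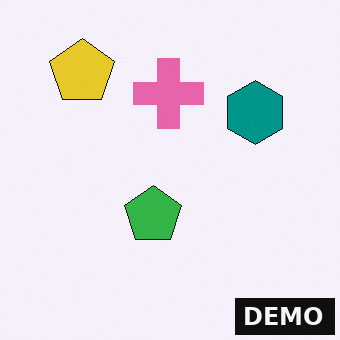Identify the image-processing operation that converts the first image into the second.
The second image is the first watermarked with the text "DEMO" in the lower-right corner.

A dark label reading "DEMO" appears in the lower-right corner.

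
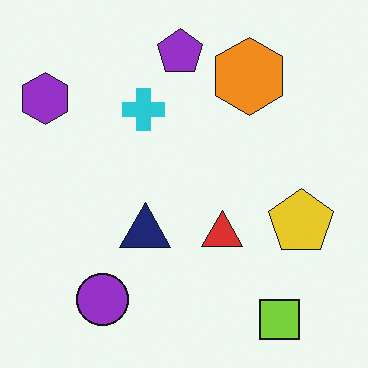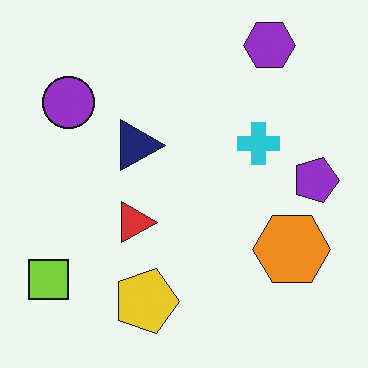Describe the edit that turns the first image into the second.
The image was rotated 90° clockwise.

The lime square sits in the bottom-right of the first image and the bottom-left of the second — consistent with a whole-image 90° clockwise rotation.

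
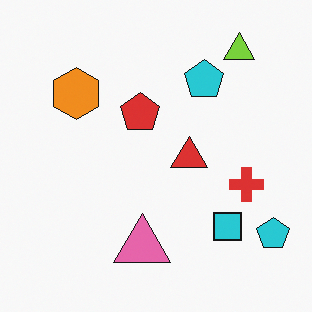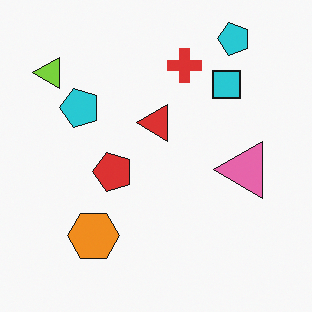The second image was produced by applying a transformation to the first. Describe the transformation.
Rotated 90° counter-clockwise.

The lime triangle sits in the top-right of the first image and the top-left of the second — consistent with a whole-image 90° counter-clockwise rotation.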